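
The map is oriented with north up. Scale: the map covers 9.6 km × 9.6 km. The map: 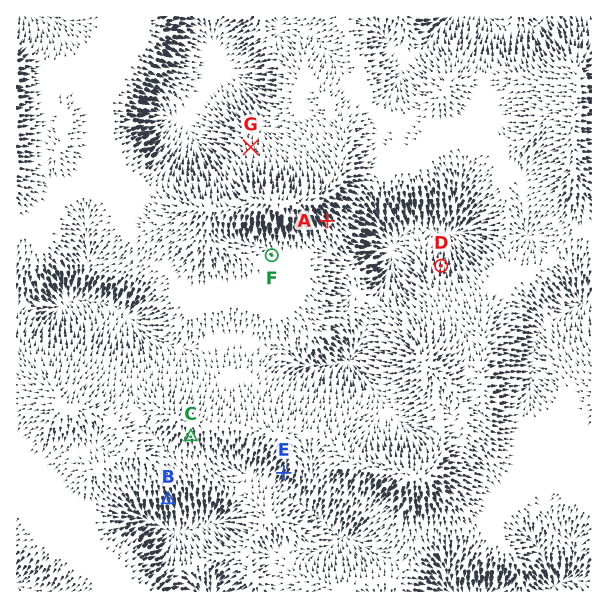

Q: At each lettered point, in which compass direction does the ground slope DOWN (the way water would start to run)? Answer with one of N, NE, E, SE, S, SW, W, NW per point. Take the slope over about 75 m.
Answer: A SE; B S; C S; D N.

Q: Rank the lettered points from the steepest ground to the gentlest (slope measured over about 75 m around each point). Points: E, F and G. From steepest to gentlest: E G F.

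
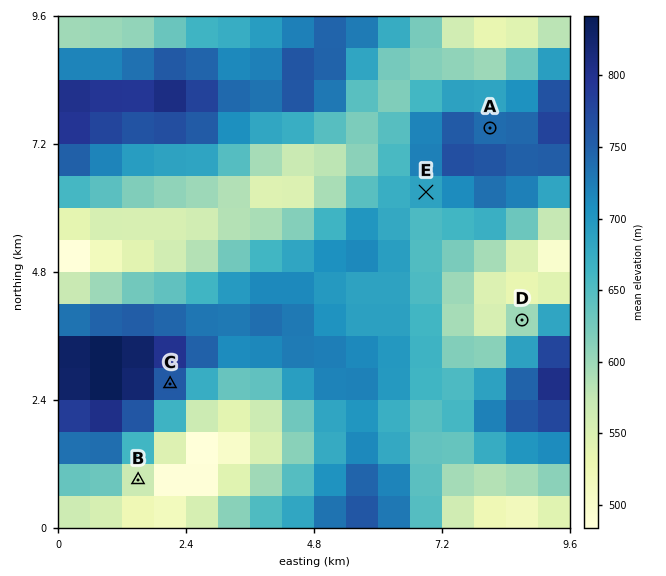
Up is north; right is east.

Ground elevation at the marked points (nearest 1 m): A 739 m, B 569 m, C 758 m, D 597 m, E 685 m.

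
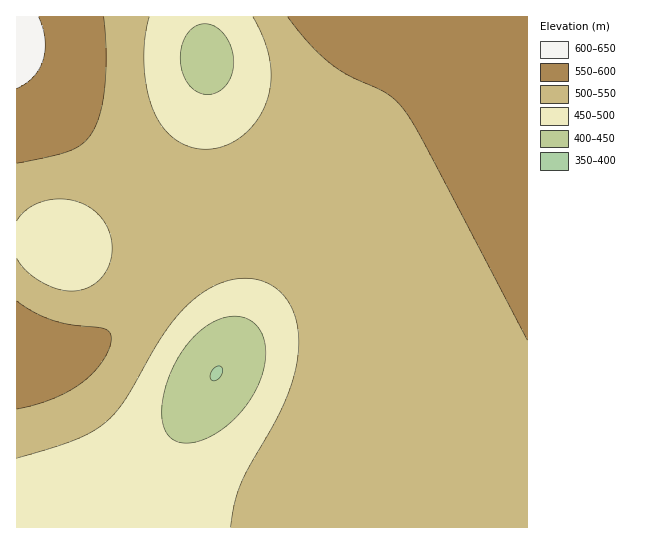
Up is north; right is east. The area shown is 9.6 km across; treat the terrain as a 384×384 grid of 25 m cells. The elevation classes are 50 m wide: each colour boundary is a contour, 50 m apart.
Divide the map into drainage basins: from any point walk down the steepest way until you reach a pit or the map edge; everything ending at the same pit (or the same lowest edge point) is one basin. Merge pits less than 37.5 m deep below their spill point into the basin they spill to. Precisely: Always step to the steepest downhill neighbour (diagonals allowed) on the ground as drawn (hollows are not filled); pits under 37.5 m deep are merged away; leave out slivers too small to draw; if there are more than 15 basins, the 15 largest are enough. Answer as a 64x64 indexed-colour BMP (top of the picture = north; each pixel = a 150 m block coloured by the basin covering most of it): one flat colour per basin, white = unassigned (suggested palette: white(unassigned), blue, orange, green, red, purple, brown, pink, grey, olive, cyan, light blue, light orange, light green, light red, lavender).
<image width="64" height="64" href="data:image/bmp;base64,Qk12CAAAAAAAAHYAAAAoAAAAQAAAAEAAAAABAAQAAAAAAAAIAAATCwAAEwsAABAAAAAAAAAA////ALR3HwAOf/8ALKAsACgn1gC9Z5QAS1aMAMJ34wB/f38AIr28AM++FwDox64AeLv/AIrfmACWmP8A1bDFABERERERERERERERERERERERERERERERERERERERERERERERERERERERERERERERERERERERERERERERERERERERERERERERERERERERERERERERERERERERERERERERERERERERERERERERERERERERERERERERERERERERERERERERERERERERERERERERERERERERERERERERERERERERERERERERERERERERERERERERERERERERERERERERERERERERERERERERERERERERERERERERERERERERERERERERERERERERERERERERERERERERERERERERERERERERERERERERERERERERERERERERERERERERERERERERERERERERERERERERERERERERERERERERERERERERERERERERERERERERERERERERERERERERERERERERERERERERERERERERERERERERERERERERERERERERERERERERERERERERERERERERERERERERERERERERERERERERERERERERERERERERERERERERERERERERERERERERERERERERERERERERERERERERERERERERERERERERERERERERERERERERERERERERERERERERERERERERERERERERERERERERERERERERERERERERERERERERERERERERERERERERERERERERERERERERERERERERERERERERERERERERERERERERERERERERERERERERERERERERERERERERERERERERERERERERERERERERERERERERERERERERERERERERERERERERERERERERERERERERERERERERERERERERERERERERERERERERERERERERERERERERERERERERERERMzMzMxEREREREREREREREREREREREREREREREREREREzMzMzMxERERERERERERERERERERERERERERERERERETMzMzMzMxERERERERERERERERERERERERERERERERERMzMzMzMzMREREREREREREREREREREREREREREREREREzMzMzMzMzERERERERERERERERERERERERERERERERETMzMzMzMzMxERERERERERERERERERERERERERERERERMzMzMzMzMzEREREREREREREREREREREREREREREREREzMzMzMzMzMxERERERERERERERERERERERERERERERETMzMzMzMzMzERERERERERERERERERERERERERERERERMzMzMzMzMzMxEREREREREREREREREREREREREREREREzMzMzMzMzMzERERERERERERERERERERERERERERERETMzMzMzMzMzMxERERERERERERERERERERERERERERERMzMzMzMzMzMzEREREREREREREREREREREREREREREREzMzMzMzMzMzMxERERERERERERERERERERERERERERETMzMzMzMzMzMyIRERERERERERERERERERERERERERERMzMzMzMzMzMzIiIREREREREREREREREREREREREREREzMzMzMzMzMzMiIiIiERERERERERERERERERERERERETMzMzMzMzMzMiIiIiIiIhERERERERERERERERERERERMzMzMzMzMzMiIiIiIiIiIiIREREREREREREREREREREzMzMzMzMzMyIiIiIiIiIiIiIiERERERERERERERERETMzMzMzMzMyIiIiIiIiIiIiIiIiIRERERERERERERERMzMzMzMzMyIiIiIiIiIiIiIiIiIiIREREREREREREREzMzMzMzMyIiIiIiIiIiIiIiIiIiIiIhERERERERERETMzMzMzMyIiIiIiIiIiIiIiIiIiIiIiIhERERERERERMzMzMzMyIiIiIiIiIiIiIiIiIiIiIiIiIhEREREREREzMzMzMyIiIiIiIiIiIiIiIiIiIiIiIiIiIRERERERETMzMzMyIiIiIiIiIiIiIiIiIiIiIiIiIiIiIRERERERMzMzMyIiIiIiIiIiIiIiIiIiIiIiIiIiIiIiIREREREzMzMyIiIiIiIiIiIiIiIiIiIiIiIiIiIiIiIiIRERETMzMyIiIiIiIiIiIiIiIiIiIiIiIiIiIiIiIiIiIRERMzMyIiIiIiIiIiIiIiIiIiIiIiIiIiIiIiIiIiIiIREzMyIiIiIiIiIiIiIiIiIiIiIiIiIiIiIiIiIiIiIiITMyIiIiIiIiIiIiIiIiIiIiIiIiIiIiIiIiIiIiIiIiMyIiIiIiIiIiIiIiIiIiIiIiIiIiIiIiIiIiIiIiIiIyIiIiIiIiIiIiIiIiIiIiIiIiIiIiIiIiIiIiIiIiIiIiIiIiIiIiIiIiIiIiIiIiIiIiIiIiIiIiIiIiIiIiIiIiIiIiIiIiIiIiIiIiIiIiIiIiIiIiIiIiIiIiIiIiIiIiIiIiIiIiIiIiIiIiIiIiIiIiIiIiIiIiIiIiIiIiIiIiIiIiIiIiIiIiIiIiIiIiIiIiIiIiIiIiIiIiIiIiIiIiIiIiIiIiIiIiIiIiIiIiIiIiIiIiIiIiIiIiIiIiIiIiIiIiIiIiIiIiIiIiIiIiIiIiIiIiIiIiIiIiIiIiIiIiIiIiIiIiIiIiIiIiIiIiIiIiIiIiIiIi"/>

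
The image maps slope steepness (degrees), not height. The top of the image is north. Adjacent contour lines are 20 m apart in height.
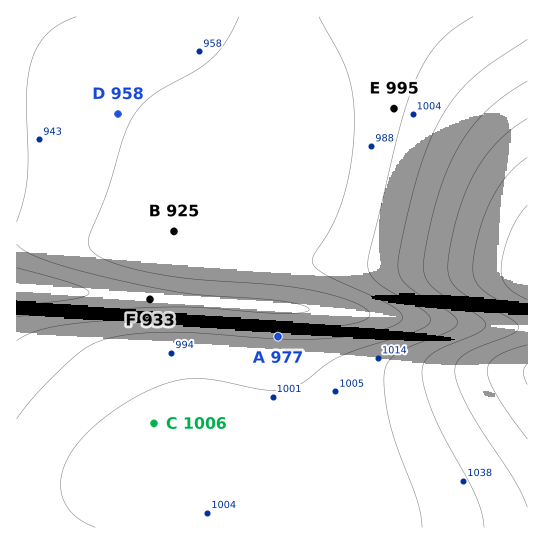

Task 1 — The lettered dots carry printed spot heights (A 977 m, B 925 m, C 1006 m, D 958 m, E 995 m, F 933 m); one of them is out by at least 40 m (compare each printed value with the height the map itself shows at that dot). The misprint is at B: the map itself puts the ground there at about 975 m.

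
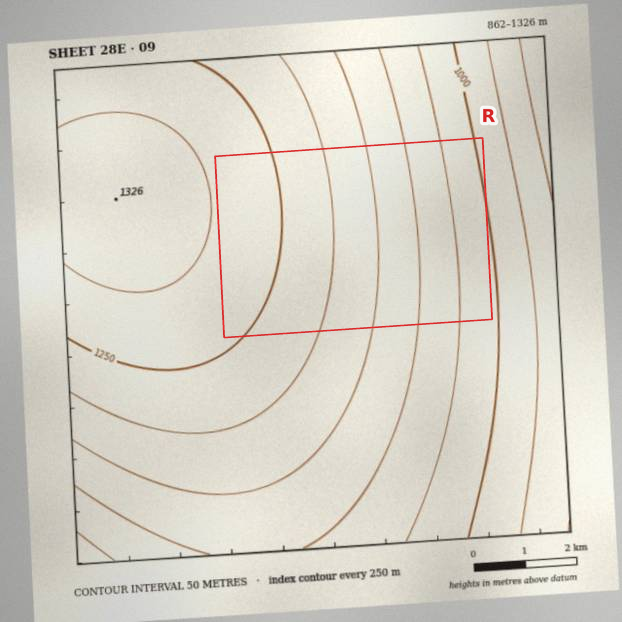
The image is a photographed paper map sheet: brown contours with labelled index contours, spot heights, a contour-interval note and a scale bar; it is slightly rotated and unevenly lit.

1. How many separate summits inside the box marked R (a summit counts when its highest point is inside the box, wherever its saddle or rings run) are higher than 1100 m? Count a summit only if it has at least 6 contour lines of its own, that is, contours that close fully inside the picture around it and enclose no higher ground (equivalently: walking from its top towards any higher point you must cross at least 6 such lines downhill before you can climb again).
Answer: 0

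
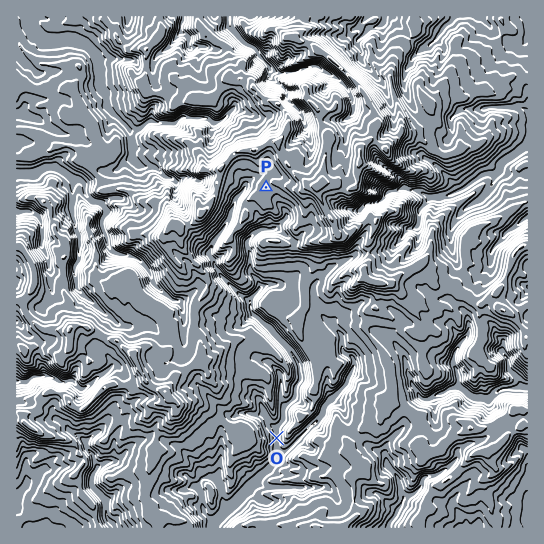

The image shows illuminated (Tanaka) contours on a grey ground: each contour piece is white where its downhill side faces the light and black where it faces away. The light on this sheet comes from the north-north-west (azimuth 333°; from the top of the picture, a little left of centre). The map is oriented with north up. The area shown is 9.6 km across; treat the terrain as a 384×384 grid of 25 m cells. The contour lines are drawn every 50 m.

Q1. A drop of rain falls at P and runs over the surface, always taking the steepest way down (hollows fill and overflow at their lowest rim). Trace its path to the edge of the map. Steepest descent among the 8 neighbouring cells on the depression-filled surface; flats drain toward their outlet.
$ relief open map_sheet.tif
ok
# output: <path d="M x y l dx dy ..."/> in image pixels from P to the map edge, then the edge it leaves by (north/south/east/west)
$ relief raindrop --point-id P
<path d="M266 187l-3 3-5 0-5-3-7 0-4 4 0 2-7 6-1 7-4 8 0 4-5 8-2 4-10 13-4 11 4 5 1 6 7 10 21 22 8 4 0 8 3 5 13 12 1 0 24 25 8 15 0 8 2 1 0 4-6 8 0 7-1 1 0 3-11 11 0 10-6 8 0 34-22 21 0 1-1 0-25 26-3 1 0 1-12 12-1 4"/>
exit: south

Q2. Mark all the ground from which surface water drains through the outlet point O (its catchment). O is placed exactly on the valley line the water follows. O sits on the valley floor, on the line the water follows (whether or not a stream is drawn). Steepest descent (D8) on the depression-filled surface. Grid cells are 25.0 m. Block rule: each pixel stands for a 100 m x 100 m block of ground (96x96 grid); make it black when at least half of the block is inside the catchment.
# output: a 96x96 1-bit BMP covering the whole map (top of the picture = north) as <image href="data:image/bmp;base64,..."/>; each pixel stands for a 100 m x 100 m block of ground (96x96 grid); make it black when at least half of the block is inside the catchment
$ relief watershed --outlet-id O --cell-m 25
<image width="96" height="96" href="data:image/bmp;base64,Qk2+BAAAAAAAAD4AAAAoAAAAYAAAAGAAAAABAAEAAAAAAIAEAAATCwAAEwsAAAIAAAAAAAAA////AAAAAAAAAAAAAAAAAAAAAAAAAAAAAAAAAAAAAAAAAAAAAAAAAAAAAAAAAAAAAAAAAAAAAAAAAAAAAAAAAAAAAAAAAAAAAAAAAAAAAAAAAAAAAAAAAAAAAAAAAAAAAAAAAAAAAAAAAAAAAAAAAAAAAAAAAAAAAAAAAAAAAAAAAAAAAAAAAAAAAAAAAAAAAAAAAAAAAAAAAAAAAAAAAAAAAAAAAAAAAAAAAAAAAAAAAAAAAAAAAAAAAAAAAAAAAAAAAAAAAAAAAAAAAAwAAAAAAAAAAAAAAB/gAAAAAAAAAAAAAH/wAAAAAAAAAAAAAP/4AAAAAAAAAAAAA//4AAAAAAAAAAAAB//+AAAAAAAAAAAAD///AAAAAAAAAAADP///AAAAAAAAAAAH////AAAAAAAAAAAP////AAAAAAAAAAAH////AAAAAAAAAAAH////AAAAAAAAAAAD////AAAAAAAAAAAA////AAAAAAAAAAAAP///AAAAAAAAAAAAH///AAAAAAAAAAAAH///AAAAAAAAAAAAH//+AAAAAAAAAAAAP//8AAAAAAAAAAAAP//8AAAAAAAAAAAAP//4AAAAAAAAAAAAf//4AAAAAAAAAAAAf//4AAAAAAAAAAAAf//4AAAAAAAAAAAAf//8AAAAAAAAAAAAP//8AAAAAAAAAAAAP//8AAAAAAAAAAAAH//8AAAAAAAAAAAAD//8AAAAAAAAAAAAD//8AAAAAAAAAAAAD//+AAAAAAAAAAAAH//+AAAAAAAAAAAAP///AAAAAAAAAAAAP///AAAAAAAAAAAAf///AAAAAAAAAAAA////AAAAAAAAAAAB////AAAAAAAAAAAB////gAAAAAAAAAAB////8AAAAAAAAAAB////8AAAAAAAAAAB////8AAAAAAAAAAAP///4AAAAAAAAAAAP///4AAAAAAAAAAAH///wAAAAAAAAAAAD///wAAAAAAAAAAAB///gAAAAAAAAAAAB///gAAAAAAAAAAAB///gAAAAAAAAAAAA//+AAAAAAAAAAAAA//8AAAAAAAAAAAAA//wAAAAAAAAAAAAA//wAAAAAAAAAAAAAf/gAAAAAAAAAAAAAP/AAAAAAAAAAAAAAD/AAAAAAAAAAAAAAAOAAAAAAAAAAAAAAACAAAAAAAAAAAAAAAAAAAAAAAAAAAAAAAAAAAAAAAAAAAAAAAAAAAAAAAAAAAAAAAAAAAAAAAAAAAAAAAAAAAAAAAAAAAAAAAAAAAAAAAAAAAAAAAAAAAAAAAAAAAAAAAAAAAAAAAAAAAAAAAAAAAAAAAAAAAAAAAAAAAAAAAAAAAAAAAAAAAAAAAAAAAAAAAAAAAAAAAAAAAAAAAAAAAAAAAAAAAAAAAAAAAAAAAAAAAAAAAAAAAAAAAAAAAAAAAAAAAAAAAAAAAAAAAAAAAAAAAAAAAAAAAAAAAAAAAAAAAAAAAAAAAAAAAAAAAAAAAAAAAAAAAAAAAAAAAAAAAAAAAAAAAAAAAAAAAAAAAAAAAAAAAAAAAAAAAA="/>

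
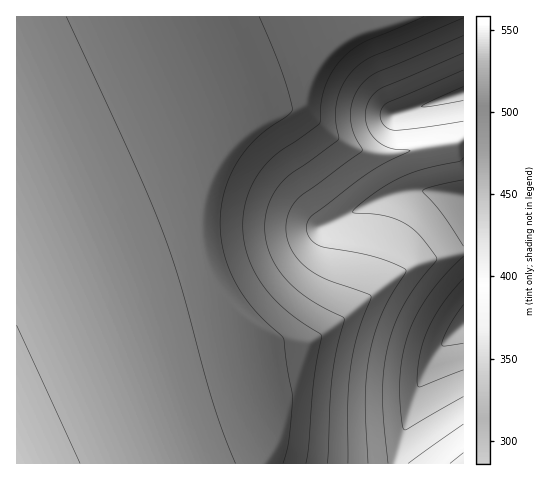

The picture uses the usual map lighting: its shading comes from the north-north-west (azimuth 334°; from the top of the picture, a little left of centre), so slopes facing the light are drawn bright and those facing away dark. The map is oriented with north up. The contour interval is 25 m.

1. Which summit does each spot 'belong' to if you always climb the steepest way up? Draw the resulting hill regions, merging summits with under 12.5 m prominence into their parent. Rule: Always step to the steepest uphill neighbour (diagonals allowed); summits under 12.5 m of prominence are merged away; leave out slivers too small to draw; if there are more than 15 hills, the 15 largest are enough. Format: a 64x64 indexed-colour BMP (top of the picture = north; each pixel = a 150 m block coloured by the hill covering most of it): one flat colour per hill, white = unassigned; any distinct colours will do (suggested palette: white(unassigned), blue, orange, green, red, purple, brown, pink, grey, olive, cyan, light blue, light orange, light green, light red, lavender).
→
<image width="64" height="64" href="data:image/bmp;base64,Qk12CAAAAAAAAHYAAAAoAAAAQAAAAEAAAAABAAQAAAAAAAAIAAATCwAAEwsAABAAAAAAAAAA////ALR3HwAOf/8ALKAsACgn1gC9Z5QAS1aMAMJ34wB/f38AIr28AM++FwDox64AeLv/AIrfmACWmP8A1bDFABERERERERERERERERERERERERERERERERERESIiIiIiEREREREREREREREREREREREREREREREREREREiIiIiIRERERERERERERERERERERERERERERERERERESIiIiIhERERERERERERERERERERERERERERERERERERIiIiIiEREREREREREREREREREREREREREREREREREREiIiIiIRERERERERERERERERERERERERERERERERERERIiIiIhEREREREREREREREREREREREREREREREREREREiIiIiERERERERERERERERERERERERERERERERERERESIiIiIREREREREREREREREREREREREREREREREREREREiIiIhERERERERERERERERERERERERERERERERERERESIiIiERERERERERERERERERERERERERERERERERERERIiIiIRERERERERERERERERERERERERERERERERERERESIiIhERERERERERERERERERERERERERERERERERERERIiIiERERERERERERERERERERERERERERERERERERERESIiIRERERERERERERERERERERERERERERERERERERERIiIhERERERERERERERERERERERERERERERERERERERESIiEREREREREREREREREREREREREREREREREREREREREiIRERERERERERERERERERERERERERERERERERERERESIhEREREREREREREREREREREREREREREREREREREREREiERERERERERERERERERERERERERERERERERERERERERERERERERERERERERERERERERERERERERERERERERERERERERERERERERERERERERERERERERERERERERERERERERERERERERERERERERERERERERERERERERERERERERERERERERERERERERERERERERERERERERERERERERERERERERERERERERERERERERERERERERERERERERERERERERERERERERERERERERERERERERERERERERERERERERERERERERERERERERERERERERERERERERERERERERERERERERERERERERERERERERERERERERERERERERERERERERERERERERERERERERERERERERERERERERERERERERERERERERERERERERERERERERERERERERERERERERERERERERERERERERERERERERERERERERERERERERERERERERERERERERERERERERERERERERERERERERERERERERERERERERERERERERERERERERERERERERERERERERERERERERERERERERERERERERERERERERERERERERERERERERERERERERERERERERERERERERERERERERERERERERERERERERERERERERERERERERERERERERERERERERERERERERERERERERERERERERERERERERERERERERERERERERERERERERERERERERERERERERERERERERERERERERERERERERERERERERERERERERERERERERERERERERERERERERERERERERERERERERERERERERERERERERERERERERERERERERERERERERERERERERERERERERERERERERERERERERERERERERERERERERERERERERERERERERERERERERERERERERERERERERERERERERERERERERERERERERERERERERERERERERERERERERERERERERERERERERERERERERERERERERERERERERERERERERERERERERERERERERERERERERERERERERERERERERERERERERERERERERERERERERERERERERERERERERERERERERERERERERERERERERERERERERERERERERERERERERERERERERERERERERERERERERERERERERERERERERERERERERERERERERERERERERERERERERERERERERERERERERERERERERERERERERERERERERERERERERERERERERERERERERERERERERERERERERERERERERERERERERERERERERERERERERERERERERERERERERERERERERERERERERERERERERERERERERERERERERERERERERERERERERERERERERERERERERERERERERERERERERERERERERERERERERERERERERERERERERERERERERERERERERERERERERERERERERERERERERERERERERERERERERERERERERERERERERERERERERERERERERERERERERERERERERERERERERERERERERERERERERERERERERERERERERERERERERERERERERERERERERERERERERERERERERERERERERERERERERERERERERERERERERERERERERERERERERERERERERERERERERERERERERERERERERERERERERERERERERERERERERERERERERERERERERERERERERERERERERERERERERERERERERERERERERERERERERERERERERERERERERERERER"/>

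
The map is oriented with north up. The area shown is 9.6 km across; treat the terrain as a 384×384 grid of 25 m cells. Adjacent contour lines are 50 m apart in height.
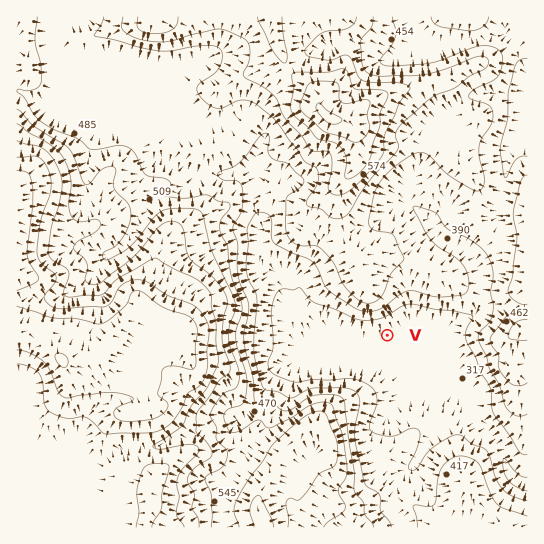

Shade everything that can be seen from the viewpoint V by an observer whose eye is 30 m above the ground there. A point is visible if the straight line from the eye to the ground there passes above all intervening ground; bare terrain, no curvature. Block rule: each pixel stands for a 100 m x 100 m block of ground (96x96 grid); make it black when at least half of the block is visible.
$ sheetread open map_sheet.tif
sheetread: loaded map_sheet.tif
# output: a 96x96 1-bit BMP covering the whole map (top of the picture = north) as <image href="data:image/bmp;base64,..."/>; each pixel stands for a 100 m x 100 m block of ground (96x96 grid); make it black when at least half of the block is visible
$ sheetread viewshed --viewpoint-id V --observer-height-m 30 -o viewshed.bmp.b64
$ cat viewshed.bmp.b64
<image width="96" height="96" href="data:image/bmp;base64,Qk2+BAAAAAAAAD4AAAAoAAAAYAAAAGAAAAABAAEAAAAAAIAEAAATCwAAEwsAAAIAAAAAAAAA////AAAAAAAAAAAAAAAAAP4OAAAAAAAAAAAAAP4PAAEAAAAIAAAAAHwPAAEAAAAcAAAAAAAPAAEAAAA+AAAAB+H/AAAAAAA/AAAAA///AAAAAAA/gAAAAf//AAAAAAAfAAAAAf//gAAAAAAeAAAAAfx/wAAAAAAcAAAAAfAf8AAAAAAMAAAAA+AP+AAAAAAAAAAAB+AP/AAAAAAAAAAAB+AP/gYAAADAHgAAD+QH/wYAAAAB/gAAD/8H/w4AAAAD/gAAD/+D/44AAAAB/gAAHz/B/x4AAAAA/gQAHz/g+DwAAAAB/w4APx/4+DwAAAAP/wcAfw//+HgAAAAP/gfB/wf//PgAAAAP+AfD/wf//fgAAAAH8B/j/4f///gAAAAH+D/h//////gAAAAH+D/z//////gAAAAAOH/7//////gAAAAAPH////////gAAAAAPP////////gAAAAAPP////////gAAAAAP/////////AAAAAAP/////////AAAAAAf/////////AAAAAAf/////////AAAAAAf/////////AAAAAAf/////////AAAAAAf/////////AAAAAAP/////////wAAAAAP/////////4AAAAAf/////////4AAAAAf//f//////wAAAAAf/+P+f////wAAAAAf/+P8P//+/4AAAAAP/+OYH//+f8AAAAAB/+IAB//8P8AAAAAD//AAAP/wH4AAAAAD//AAAD+AH4AAAAAH/+AAAB8AD4AAAAAH/4AAABwAB4AAAAAD/wAAAAAAA8AAAAAD/gAAAAAAAcAAAAAP/AAAAAAAAcAAAAH//AAAAAAAAMAAAAP/+AAAAAAAAAAAAAP/8AAAAAAAAAAAAAH/8AAAAAAAAAAAAAD/4AAAAAAAAAAAAAB/wAAAAAAAAAAAAAA/gAAAAAAAAAAAAAAPgAAAAAAAAAAAAAAHAAAAAAAAAAAAAAAAAAAAAAAAAAAAAAAAAAAAAAAAAAAAAAAAAAAAAAAAAAAAAAAAAAAAAAAAAAAAAAAAAAAAAAAAAAAAAAAAAAAAAAAAAAAAAAAAAAAAAAAAAAAAAAAAAAAAAAAAAAAAAAAAAAAAAAAAAAAAAAAAAAAAAAAAAAAAAAAAAAAAAAAAAAAAAAAAAAAAAAAAAAAAAAAAAAAAAAAAAAAAAAAAAAAAAAAAAAAAAAAAAAAAAAAAAAAAAAAAAAAAAAAAAAAAAAAAAAAAAAAAAAAAAAAAAAAAAAAAAAAAAAAAAAAAAAAAAAAAAAAAAAAAAAAAAAAAAAAAAAAAAAAAAAAAAAAAAAAAAAAAAAAAAAAAAAAAAAAAAAAAAAAAAAAAAAAAAAAAAAAAAAAAAAAAAAAAAAAAAAAAAAAAAAAAAAAAAAAAAAAAAAAAAAAAAAAAAAAAAAAAAAAAAAAAAAAAAAAAAAAAAAAAAAAAAAAAAAAAAAAAAAAAAAAAAAAAAAAAAAAAAAAAAAAAAAAAAAAAAAAAAAAAAAAAAAAAAAAAAAAAAAAAAAAAAAAAAAAAAAAAAAAAAA="/>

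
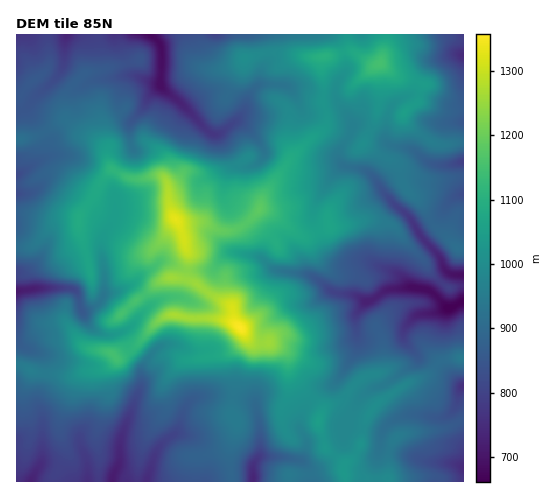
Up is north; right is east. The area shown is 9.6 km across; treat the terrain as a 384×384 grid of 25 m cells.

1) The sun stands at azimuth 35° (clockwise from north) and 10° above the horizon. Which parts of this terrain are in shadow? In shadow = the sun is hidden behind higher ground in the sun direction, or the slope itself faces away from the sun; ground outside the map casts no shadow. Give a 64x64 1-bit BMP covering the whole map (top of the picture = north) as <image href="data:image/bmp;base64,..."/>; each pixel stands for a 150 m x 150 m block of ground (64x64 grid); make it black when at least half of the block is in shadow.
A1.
<image width="64" height="64" href="data:image/bmp;base64,Qk0+AgAAAAAAAD4AAAAoAAAAQAAAAEAAAAABAAEAAAAAAAACAAATCwAAEwsAAAIAAAAAAAAA////AAAAAAAAAAAAcAwAAAAAAABwPAAAAAAAAHh4AAAAAQAAf/gAAAABGAA/8AAAAAAOAD5gAAAAAA/APGAAAACAD+A8YAAAAcGP8DgAAAAB+c/8OAAAAAj5///4AAAADPH///AAAAAH+f//+AAAABv9///8AAAAwP////4AAAPAP////gAAAwP+///+AAADA/x///4AAAAD8H//+AAAAAOAP/+AAAAAAwg//4AAAAACHh//AAAAAAAfD/4AAAAAAAAHAAAAAAAA4CAIAAAAYADoOPgAAAAM/+w/8AAA4B7/7x/AAA/n/P/vjwAAHAf4v87AAAD4A+7fjGMAH/AH7+4Mb4Af4A/P5AwPAPzAP58AAA8D+IP7PAAAHwcAA/B4AAA+AAAAIHAAAD4AAAAA4AAAfAAAAAHgAAB8AAAAA8AAAHgAAAAHgAAD+AAAAA8AAAf4AAAADgAAB/gAAAAcAAAGGAAAABgAAAAAAAAAeAAAMAAAAAHwHgBwAAAYAYB/gOBgABgAAP8AgEAAGAAH4AAAAAAQAAYAAAAAOAAABgAAAAB4AAAGAAAAAPBwAABgAAAB4HgAAAAAAAPAMAIAAAAAB8AAAOAAAAAPg4PgYAAAAA8DP/B4AAAATgEB4BgAAAAOAAHhwAAAAA4AAIGAAAAADgAAAAAAAAAOAAAAAAAAAA4AAAAAAA=="/>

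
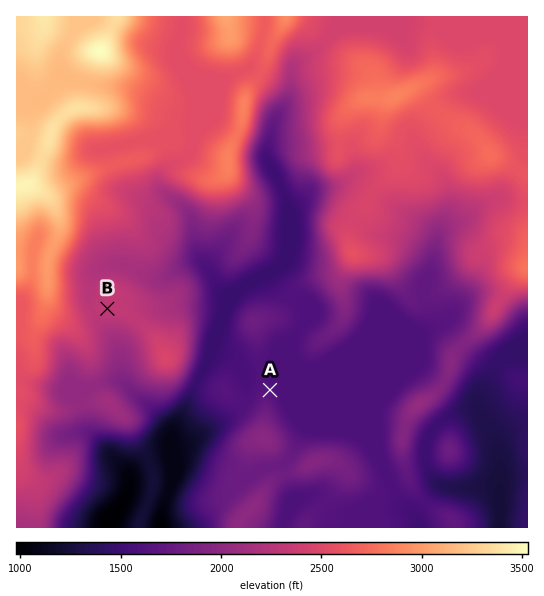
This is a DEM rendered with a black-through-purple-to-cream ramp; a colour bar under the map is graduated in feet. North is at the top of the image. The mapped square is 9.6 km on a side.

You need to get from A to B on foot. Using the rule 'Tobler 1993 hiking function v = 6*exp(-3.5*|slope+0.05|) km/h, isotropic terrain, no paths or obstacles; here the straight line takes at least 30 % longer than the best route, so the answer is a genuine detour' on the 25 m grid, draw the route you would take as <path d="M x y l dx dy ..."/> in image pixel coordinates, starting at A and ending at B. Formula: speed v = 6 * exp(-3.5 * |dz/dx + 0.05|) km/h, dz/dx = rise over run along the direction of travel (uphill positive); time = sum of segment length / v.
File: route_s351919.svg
<path d="M270 390l-25-25-11-6-15-14-2-2-4-4-6-2-9-19-7-7-5-2-79 0"/>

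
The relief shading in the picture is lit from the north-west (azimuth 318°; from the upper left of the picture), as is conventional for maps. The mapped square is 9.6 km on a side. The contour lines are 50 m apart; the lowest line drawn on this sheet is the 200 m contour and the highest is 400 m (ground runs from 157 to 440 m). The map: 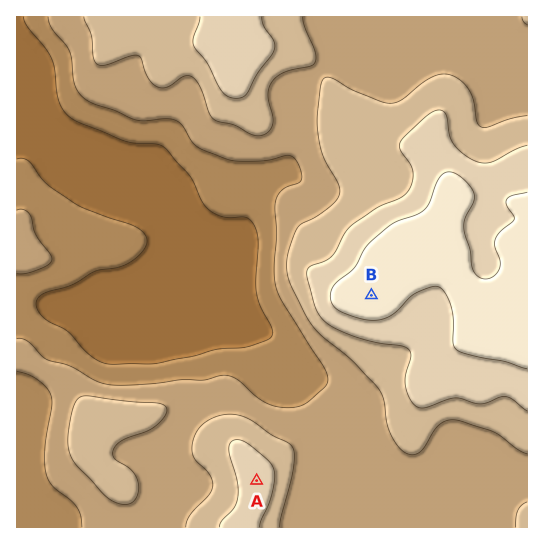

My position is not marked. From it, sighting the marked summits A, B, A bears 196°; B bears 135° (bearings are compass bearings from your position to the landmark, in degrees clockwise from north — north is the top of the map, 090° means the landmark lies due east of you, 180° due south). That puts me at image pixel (324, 248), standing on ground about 330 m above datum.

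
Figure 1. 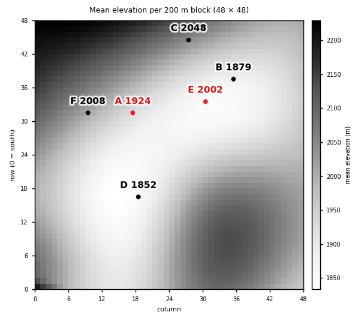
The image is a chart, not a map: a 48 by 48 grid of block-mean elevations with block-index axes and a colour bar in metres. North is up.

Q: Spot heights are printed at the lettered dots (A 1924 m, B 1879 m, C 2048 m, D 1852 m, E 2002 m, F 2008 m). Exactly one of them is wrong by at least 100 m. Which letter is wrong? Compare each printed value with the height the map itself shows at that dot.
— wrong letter E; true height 1852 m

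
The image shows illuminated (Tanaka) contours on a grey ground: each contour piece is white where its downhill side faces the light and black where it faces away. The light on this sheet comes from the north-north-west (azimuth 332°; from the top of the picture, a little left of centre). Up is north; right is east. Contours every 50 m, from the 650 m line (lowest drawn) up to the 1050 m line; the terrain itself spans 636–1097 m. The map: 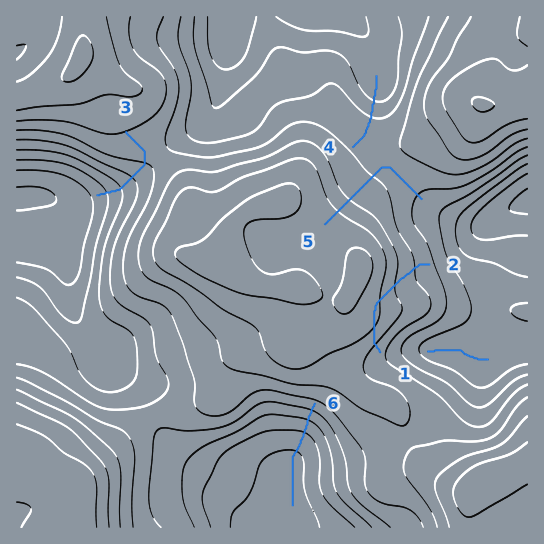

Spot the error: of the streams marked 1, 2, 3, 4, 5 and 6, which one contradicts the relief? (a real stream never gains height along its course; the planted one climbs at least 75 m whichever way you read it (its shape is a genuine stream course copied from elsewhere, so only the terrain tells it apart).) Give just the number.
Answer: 2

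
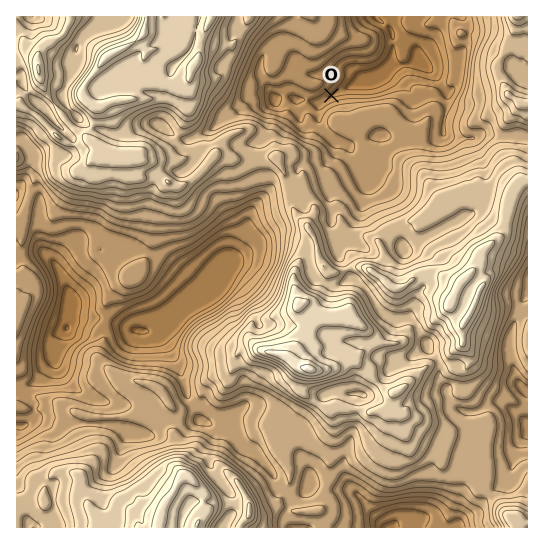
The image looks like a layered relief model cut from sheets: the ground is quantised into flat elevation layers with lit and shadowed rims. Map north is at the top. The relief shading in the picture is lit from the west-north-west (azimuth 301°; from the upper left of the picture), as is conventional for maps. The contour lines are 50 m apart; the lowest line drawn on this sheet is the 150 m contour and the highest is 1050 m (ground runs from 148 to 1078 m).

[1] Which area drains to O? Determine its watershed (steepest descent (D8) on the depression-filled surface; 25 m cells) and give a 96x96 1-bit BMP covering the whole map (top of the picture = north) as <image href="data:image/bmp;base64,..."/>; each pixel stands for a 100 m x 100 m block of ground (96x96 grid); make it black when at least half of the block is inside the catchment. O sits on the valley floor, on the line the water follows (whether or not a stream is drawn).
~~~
<image width="96" height="96" href="data:image/bmp;base64,Qk2+BAAAAAAAAD4AAAAoAAAAYAAAAGAAAAABAAEAAAAAAIAEAAATCwAAEwsAAAIAAAAAAAAA////AAAAAAAAAAAAAAAAAAAAAAAAAAAAAAAAAAAAAAAAAAAAAAAAAAAAAAAAAAAAAAAAAAAAAAAAAAAAAAAAAAAAAAAAAAAAAAAAAAAAAAAAAAAAAAAAAAAAAAAAAAAAAAAAAAAAAAAAAAAAAAAAAAAAAAAAAAAAAAAAAAAAAAAAAAAAAAAAAAAAAAAAAAAAAAAAAAAAAAAAAAAAAAAAAAAAAAAAAAAAAAAAAAAAAAAAAAAAAAAAAAAAAAAAAAAAAAAAAAAAAAAAAAAAAAAAAAAAAAAAAAAAAAAAAAAAAAAAAAAAAAAAAAAAAAAAAAAAAAAAAAAAAAAAAAAAAAAAAAAAAAAAAAAAAAAAAAAAAAAAAAAAAAAAAAAAAAAAAAAAAAAAAAAAAAAAAAAAAAAAAAAAAAAAAAAAAAAAAAAAAAAAAAAAAAAAAAAAAAAAAAAAAAAAAAAAAAAAAAAAAAAAAAAAAAAAAAAAAAAAAAAAAAAAAAAAAAAAAAAAAAAAAAAAAAAAAAAAAAAAAAAAAAAAAAAAAAAAAAAAAAAAAAAAAAAAAAAAAAAAAAAAAAAAAAAAAAAAAAAAAAAAAAAAAAAAAAAAAAAAAAAAAAAAAAAAAAAAAAAAAAAAAAAAAAAAAAAAAAAAAAAAAAAAAAAAAAAAAAAAAAAAAAAAAAAAAAAAAAAAAAAAAAAAAAAAAAAAAAAAAAAAAAAAAAAAAAAAAAAAAAAAAAAAAAAAAAAAAAOAAAAAAAAAAAAAAAfAcAAAAAAAAAAAAA/w+AAAAAAAAAAAPD///AAAAAAAAAAAf////AAAAAAAAAAAf////gAAAAAAAAAAf////gAAAAAAAAAA/////wAAAAAAAAAA/////4AAAAAAAAAA/////+AAAAAAAAAB//////AAAAAAAAAB//////AAAAAAAAAD//////AAAAAAAAAH//////AAAAAAAAAP//////AAAAAAAAAP/////4AAAAAAAAAf/////wAAAAAAAAAf///+HAAAAAAAAAAf///8AAAAAAAHAAAf///8AAAAAAMPgAAf///4AAAAAAP/wAA////wAAAAAAP/4AA////wAAAAAAP/8AB////gAAAAAAH/+f/////AAAAAAB/////////AAAAAAP/////////AAAAAA//////////AAAAAA//////////AAAAAA/////////+AAAAAA///////+f8AAAAAA///////8H4AAAAAAf//////8DwAAAAAAf//////8AAAAAAAA///////4AAAAAAAB///////4AAAAAAAD///////4AAAAAAAB//4////wAAAAAAAB//g///8AAAAAAAAA/8Af//4AAAAAAAAAf8Af//gAAAAAAAAAf8Af//AAAAAAAAAAP8AP/+AAAAAAAAAAH8AP/+AAAAAAAAAAB8AP/+AAAAAAAAAAAcAH//AAAAAAAAAAAAAAH/AAAAAAAAAAAAAAD/AAAAAAAAAAAAAAD/AAAAAAAAAAAAAAB/AAAAAAAAAAAAAAA/AAAAAAAA="/>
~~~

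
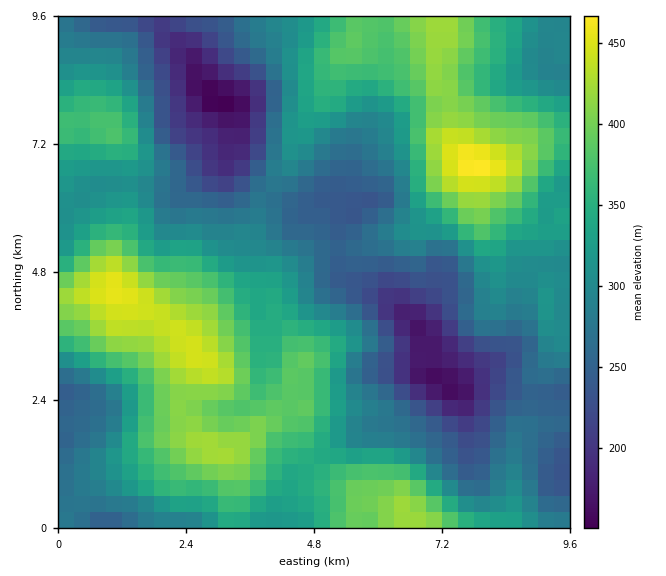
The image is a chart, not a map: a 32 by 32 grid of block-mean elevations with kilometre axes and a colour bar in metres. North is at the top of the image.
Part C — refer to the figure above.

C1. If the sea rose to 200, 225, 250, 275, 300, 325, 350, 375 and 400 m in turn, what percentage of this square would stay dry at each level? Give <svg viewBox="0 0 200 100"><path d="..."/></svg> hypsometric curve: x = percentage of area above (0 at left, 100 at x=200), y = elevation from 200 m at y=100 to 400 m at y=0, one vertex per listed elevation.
<svg viewBox="0 0 200 100"><path d="M188 100l-8-12-18-13-24-13-24-12-24-12-22-13-21-13-20-12"/></svg>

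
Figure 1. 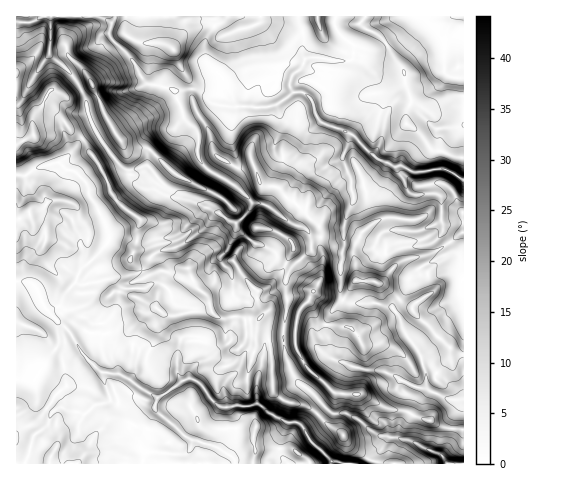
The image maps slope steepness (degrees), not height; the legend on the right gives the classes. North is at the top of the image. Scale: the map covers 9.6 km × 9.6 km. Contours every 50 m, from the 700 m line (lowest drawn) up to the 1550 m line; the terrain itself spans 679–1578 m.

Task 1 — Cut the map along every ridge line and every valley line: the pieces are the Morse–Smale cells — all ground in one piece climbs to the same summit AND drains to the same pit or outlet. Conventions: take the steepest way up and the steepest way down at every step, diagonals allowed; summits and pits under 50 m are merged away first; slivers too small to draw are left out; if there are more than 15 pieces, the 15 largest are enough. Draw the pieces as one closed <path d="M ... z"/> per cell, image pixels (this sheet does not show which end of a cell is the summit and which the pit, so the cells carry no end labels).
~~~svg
<path d="M298 16l-71 0-5 6-7 3-10 16 0 16 4 7 15 16 13 26-24-2-7-11-9-3-22 1 8 21 0 7-30 28-5 7-1 11 28 32 35 11 26 16 10-9 6-12 7 0 10 3 21 16 14 5 8 9 27 3 5-3 0-6 19 9 13 2 3-5 7-5 34 0 19-9 2-3 2 13 20 31 1-83-19-11-32 3-13-7-7 1-15-6-27-26-29-11-7-11-3-11-6-7-13-2-3-4 2-13 9-6 4-9-3-8 2-16z"/><path d="M220 213l-5 0-9 14-20 15-12 6-19 5-16 20-26 4-1 2 4 4 4 7-1 12-7 14-10 7 6 12 4 23 6 14 4-21 7-4 8 1 1 7-3 9 0 8-5 7 24 17 5 2 24-18 10-1 7 5 11 15 10 8 24 0 12-4 5 3 11-14-3-45 14-4-1-14 4-17-1-32 6-14-11-4-8-12-17-6-8 12-18 12-5-1-5-10 8-8 5-10 4-15z"/><path d="M60 323l-2 0 1 20-13 17-10 19-20 0 1 85 218-1-4-7-13-8-32-11-30-26-1-6 2-7-2-2-35-22-19-2-19-18-10-19z"/><path d="M364 16l-28 0-2 4 2 8 4 7 14 11-1 11-6 5-40-4-6 11-10 8 0 13 10 2 11 9 3 11 7 11 29 11 27 26 15 6 11 0 9 6 32-3 18 10 1-20-2-2-7 0-13-6-10-1-11-16-15-11 1-13 5-9-8-20 0-8-19-32-25-17z"/><path d="M105 16l-53 0-2 39 11 9 17 19 8 16 1 12 5 13 18 30 14 15 10 1 14-4 1-14 28-26 6-7 0-7-7-20-3-2-26-6-5-6-12-21-20-19-1-7 3-7z"/><path d="M96 132l-11 4-13 16-13 10 8 8 9 2 10 10 4 14 6 10 13 29 0 4-8 12-21 19-4 11 4 3 59-11 16-20 19-5 12-6 17-12 9-14 6-3-24-11-19-5-27-31-14 4-10-1-14-15z"/><path d="M60 163l-22 5-13 8-9-1 0 105 17 4 5 7 5 14 4 5 5 0 8-5 4-10 12-12 4-13 21-19 8-12-3-15-16-28-4-14-10-10-9-2z"/><path d="M50 16l-34 1 0 157 5 2 6-1 11-7 23-6 24-26 10-5-8-20-1-12-8-16-12-14-16-14z"/><path d="M453 16l-88 0-5 8 25 17 19 32 0 8 8 20-5 9-1 13 15 11 11 16 10 1 21 7 1-80-15-1-5-6 1-37z"/><path d="M399 300l-7 8-14-4-4 18-16 13 7 19-1 15 18 2 30 15 15 3 1 2-12 11-6 11 35 15 18 2 1-75-10-3-39-38-4-8z"/><path d="M225 16l-109 0-6 10-1 9 21 22 10 18 7 9 11 1 16 6 23-1 9 3 7 11 23 3-12-27-15-16-4-7 0-16 8-14 9-5z"/><path d="M311 235l0 15-20 17-4 9 0 36-4 30 11 1 11 22 29 28 26 1 2-6 2-18-31-11-3-3 0-13-4-9 2-15 14-20-2-34 3-6 1-22-17 2z"/><path d="M441 219l-2 3-19 9-34 0-7 5-3 5-13-2-19-9-1 29-3 6 2 33 7 5 28 1 3-5 0-12-2-3 1-1 6 3 14 12 5-5 5-14 9-10 27-14 9-1 5 2-16-24z"/><path d="M193 379l-10 1-25 18-3 7 1 6 30 26 32 11 13 8 5 8 51-1-8-14-17-1-7 1-2-10 3-14-2-8 7-11-2-2-38 3-10-8-8-12z"/><path d="M111 278l-24 6-7 0-4-2-12 13-4 10-12 6 20 19 14 24 19 18 19 2 10 6 5-8 3-22-9-3-7 4-4 22-6-15-4-23-6-12 10-7 7-14 1-12-4-7z"/>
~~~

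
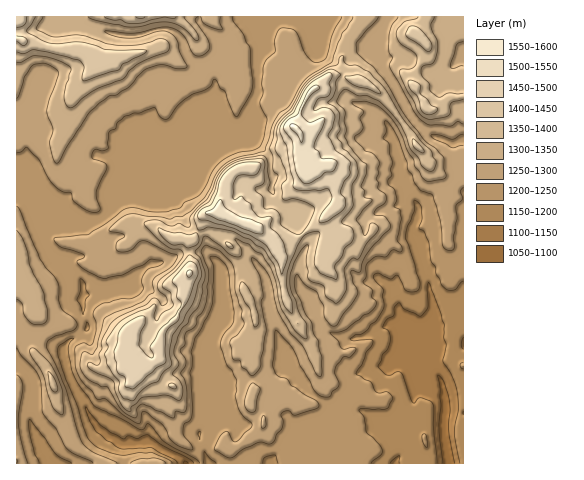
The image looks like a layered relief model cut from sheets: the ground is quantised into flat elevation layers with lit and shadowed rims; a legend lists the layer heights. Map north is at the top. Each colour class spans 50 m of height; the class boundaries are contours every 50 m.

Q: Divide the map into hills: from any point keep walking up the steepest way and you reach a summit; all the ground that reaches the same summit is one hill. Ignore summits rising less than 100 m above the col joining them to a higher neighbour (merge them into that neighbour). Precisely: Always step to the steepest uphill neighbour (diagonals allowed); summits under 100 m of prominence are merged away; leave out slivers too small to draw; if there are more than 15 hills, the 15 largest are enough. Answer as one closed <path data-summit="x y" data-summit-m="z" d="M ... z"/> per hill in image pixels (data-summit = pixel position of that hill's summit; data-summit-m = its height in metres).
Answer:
<path data-summit="295 129" data-summit-m="1558" d="M388 16l-133 1 5 29-4 11 0 37-9 19 5 28 6 3 12 15 0 13 3 4-1 14 3 11 20 14 6 17 8 10-9 21-3 17 5 11 8 9 3 11-6 0-32 18-3-10-3-28-6-18-16-23-18-15-13-1-7 8-3 8 0-9-2-5-18-13-7-16-8-8-1-10 8-20-9-9-18 6-25 16-11 14 0 11-3 7-16 10-21 3-14-1-23-13-1 8 8 22 12 16 24 21 3 15 20-3 25-6 18-20 20-5 19-9 20 0 13 13 4 22 0 26-12 21-5 28 4 26 9 17 0 12-8 10-12 7-14-2-14 3-13 11 2 3 16 7 10 8 278-1 0-323-12 3-24-9-13-12-8-12-13-26-14-18-5-13z"/><path data-summit="19 17" data-summit-m="1474" d="M255 16l-56 1 0 5 10 10 26 20-5 15-15 17-6-11-20-16-8-19-10-8-11-1-23 7-14 0-39-11-28-1-3-3 0-5-36 0-1 170 19 17 3 9 15 10 15 5 19-1 9-2 15-10 4-7-1-7 6-12 6-6 25-16 18-6 23-26 25 1 20 6 14 1 0-16-4-13 9-19 0-37 4-11z"/><path data-summit="189 273" data-summit-m="1505" d="M206 252l-20 0-19 9-15 2-9 6-14 17-25 6-20 3-3 4 3 9-2 6 5 8 0 12 8 31-9 16-10 8 20 37 24 18 32-1 6 3 13-11 14-3 14 2 12-7 8-10 0-12-9-17-4-26 5-28 12-21-2-41-4-10z"/><path data-summit="53 384" data-summit-m="1374" d="M17 186l-1 277 169 1-9-8-24-13-32 1-19-14-10-12-21-40-6-20 1-12 22-18 0-6-5-8 2-6-3-8 3-5 0-9-3-6-17-13-12-14-9-15-6-17 1-8-3-10z"/><path data-summit="223 215" data-summit-m="1541" d="M196 134l-4 0-22 25 8 10-8 20 1 10 8 8 7 16 18 13 3 14 2-8 7-8 8 0 10 4 13 12 19 28 6 24 0 17 5 11 16-12 19-9-2-9-8-9-5-11 3-17 9-21-8-10-6-17-20-14-3-11 1-14-3-4 0-13-12-15-41-9z"/><path data-summit="417 34" data-summit-m="1425" d="M463 16l-74 0-8 16-6 21 5 13 14 18 21 38 13 12 24 9 12-4z"/><path data-summit="141 17" data-summit-m="1456" d="M199 16l-145 0-1 5 8 4 23 0 39 11 14 0 23-7 11 1 10 8 8 19 20 16 6 11 15-17 5-15-26-20-10-10z"/>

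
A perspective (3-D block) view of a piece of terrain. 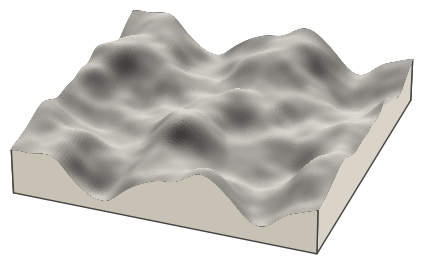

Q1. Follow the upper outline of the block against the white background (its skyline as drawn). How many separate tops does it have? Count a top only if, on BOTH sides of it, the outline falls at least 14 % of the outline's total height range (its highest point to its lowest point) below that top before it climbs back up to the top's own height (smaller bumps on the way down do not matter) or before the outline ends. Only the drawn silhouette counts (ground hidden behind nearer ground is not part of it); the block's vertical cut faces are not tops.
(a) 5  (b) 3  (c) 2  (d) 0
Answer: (c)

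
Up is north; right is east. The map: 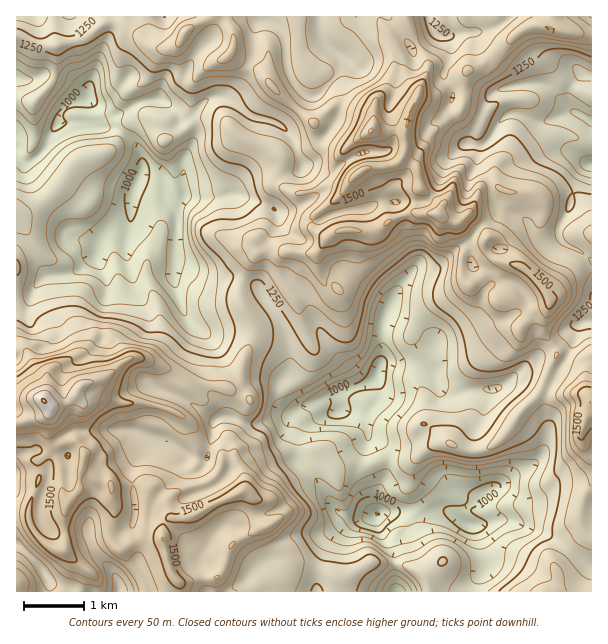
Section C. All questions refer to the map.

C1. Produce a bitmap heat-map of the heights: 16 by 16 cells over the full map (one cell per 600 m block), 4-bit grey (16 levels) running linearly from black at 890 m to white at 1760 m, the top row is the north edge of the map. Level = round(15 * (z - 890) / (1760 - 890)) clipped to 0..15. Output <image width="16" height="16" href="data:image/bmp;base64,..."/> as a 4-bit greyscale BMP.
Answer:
<image width="16" height="16" href="data:image/bmp;base64,Qk32AAAAAAAAAHYAAAAoAAAAEAAAABAAAAABAAQAAAAAAIAAAAATCwAAEwsAABAAAAAAAAAAAAAAABEREQAiIiIAMzMzAERERABVVVUAZmZmAHd3dwCIiIgAmZmZAKqqqgC7u7sAzMzMAN3d3QDu7u4A////AJmJqYd2RlV3qqqpmFQ0NGeruqqoQiMjV6u5mZZURERYzKiYdDNGZ2ndyZh0MjVVeaqqdnZkNGd4Z3ZVdnZFeJdVRDVniEaZqFMzNomqh5qHVDI1Z6qruYdFQjVom7qYdTNEVneLuXZUQjRWeIq6hlRERniHd5mHZWZniId3h3iI"/>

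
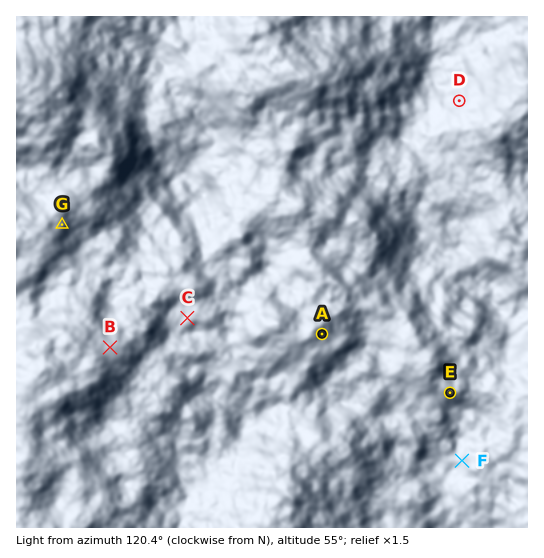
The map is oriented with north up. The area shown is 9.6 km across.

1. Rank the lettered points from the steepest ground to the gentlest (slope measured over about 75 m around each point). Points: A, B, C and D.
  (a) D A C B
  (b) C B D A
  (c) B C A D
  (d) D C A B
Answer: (a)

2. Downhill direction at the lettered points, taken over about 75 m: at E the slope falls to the N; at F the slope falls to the E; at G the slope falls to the NW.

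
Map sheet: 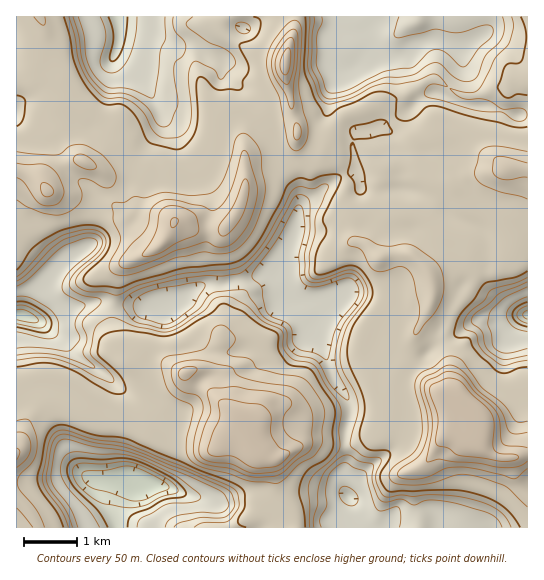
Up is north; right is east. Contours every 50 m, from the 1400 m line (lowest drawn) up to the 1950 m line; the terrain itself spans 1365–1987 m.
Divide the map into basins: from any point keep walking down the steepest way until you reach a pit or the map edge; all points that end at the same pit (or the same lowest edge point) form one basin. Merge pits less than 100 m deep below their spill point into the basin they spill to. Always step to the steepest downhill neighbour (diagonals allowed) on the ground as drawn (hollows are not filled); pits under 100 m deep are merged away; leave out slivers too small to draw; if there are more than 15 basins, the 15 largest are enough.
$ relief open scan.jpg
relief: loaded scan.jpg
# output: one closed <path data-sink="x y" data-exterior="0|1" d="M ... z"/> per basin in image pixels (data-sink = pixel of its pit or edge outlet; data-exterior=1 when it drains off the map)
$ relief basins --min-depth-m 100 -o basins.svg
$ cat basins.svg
<path data-sink="319 301" data-exterior="0" d="M265 119l-16 14-5 10 1 44-5 19-9 16-12 9-20 0-8-3-8-7-8 0-10 18-8 9-36 18-5 13-5 39 4 21 5 18 5 7 4 0 14-15 11 3 19 15 13 6 5 8 18 10 18 16 18 20 3 10 10 16 19 6 29-16 9-2 16 4 19 0 34-14 9-24 2-29 9-15 4-16 23-41 2-17-6-19-17-15-11-2-20 6-14-15-12-5-2-17-7-16 3-24-6-13-7-8-11-5-2-5-22-11-3-17-3-3-23 3z"/><path data-sink="117 17" data-exterior="1" d="M294 16l-277 0-1 154 21 7 8 10 3-8 10-10 11-6 12-3 17 8 9 9 6 14 3 15 11 11 10-1 12 4 24 3 10-2 8 7 8 3 24-2 13-15 8-20 0-51 3-6 18-18 5 4 25-2-10-43 0-17 10-34z"/><path data-sink="22 315" data-exterior="0" d="M81 160l-12 3-11 6-10 10-3 8-8-10-15-6-6 0 1 280 11-30 10-12 8-4 15 0 12 4 25 15 9 0 20-8 11 0 13 12 3 0 9-11 1-10 20-26-1-8-16 0-13 4-9-1-20-12-5-7-9-39 6-44 6-10 32-15-8-2-18-18-2-6 2-5-13-12-3-15-6-14-9-9z"/><path data-sink="353 67" data-exterior="0" d="M527 16l-232 1-2 17-8 27 0 17 6 19 1 16 5 14 0 10 8 7 16 7 2 5 11 5 7 8 6 13-3 24 11 35 10 3 4 4 19-30-7-7-2-13 1-25 3-4 11-5 21 0 8 4 8 8 2-1-14-17 0-13 10-9 29 0 48 32 22 1z"/><path data-sink="141 481" data-exterior="0" d="M186 373l-2 1-3 12-17 21-1 10-9 11-3 0-13-12-11 0-20 8-9 0-25-15-12-4-15 0-8 4-10 12-7 16-1 9-4 5 0 76 277 1-1-11-12-20-7-28 0-10-15-6-10-16-3-10-8-10-28-26-18-10z"/><path data-sink="349 497" data-exterior="0" d="M403 364l-10 18 0 25-10 25-33 13-19 0-16-4-9 2-33 16 0 10 7 28 12 20 1 10 234 1 1-31-7-7-5-11-4-21-15-1-12-6-9-12 0-20-3-5-16-17-20-6z"/><path data-sink="527 315" data-exterior="1" d="M519 168l-4 1 5 5 1 15-9 25-5 37-38 2-4 4-11 3-25 14 4 15-1 13-25 48-3 11 0 4 9 8 24 18 20 6 16 17 3 5-1 15 2 8 8 9 12 6 31-2 0-285z"/>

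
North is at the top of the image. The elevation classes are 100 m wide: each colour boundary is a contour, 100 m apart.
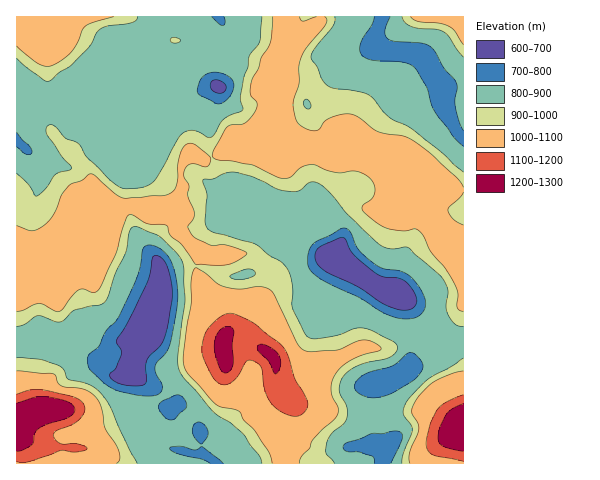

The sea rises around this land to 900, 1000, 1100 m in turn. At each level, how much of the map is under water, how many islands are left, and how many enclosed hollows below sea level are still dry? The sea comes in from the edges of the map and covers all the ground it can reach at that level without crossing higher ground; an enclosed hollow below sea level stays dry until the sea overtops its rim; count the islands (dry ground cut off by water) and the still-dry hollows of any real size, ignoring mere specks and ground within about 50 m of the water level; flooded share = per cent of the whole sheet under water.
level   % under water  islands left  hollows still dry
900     49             0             0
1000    66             0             0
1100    94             1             0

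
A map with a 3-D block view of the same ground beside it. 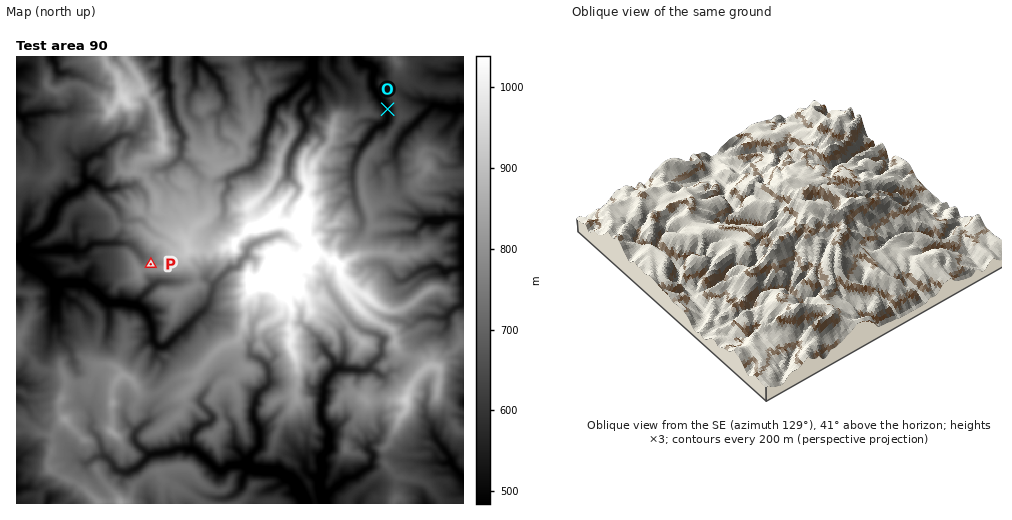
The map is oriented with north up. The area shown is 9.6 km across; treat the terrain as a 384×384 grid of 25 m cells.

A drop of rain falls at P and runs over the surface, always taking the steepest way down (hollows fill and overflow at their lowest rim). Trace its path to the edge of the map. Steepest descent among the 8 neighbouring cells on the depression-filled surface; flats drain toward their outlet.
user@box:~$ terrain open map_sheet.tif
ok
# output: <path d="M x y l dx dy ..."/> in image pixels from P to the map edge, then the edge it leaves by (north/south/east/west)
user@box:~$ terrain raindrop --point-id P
<path d="M151 264l-6-4-13-14-5-3-33 0-11 8-8 0-4-2-17 0-1 1-7 0-1 1-11 0-1-1-13 0-3 1"/>
exit: west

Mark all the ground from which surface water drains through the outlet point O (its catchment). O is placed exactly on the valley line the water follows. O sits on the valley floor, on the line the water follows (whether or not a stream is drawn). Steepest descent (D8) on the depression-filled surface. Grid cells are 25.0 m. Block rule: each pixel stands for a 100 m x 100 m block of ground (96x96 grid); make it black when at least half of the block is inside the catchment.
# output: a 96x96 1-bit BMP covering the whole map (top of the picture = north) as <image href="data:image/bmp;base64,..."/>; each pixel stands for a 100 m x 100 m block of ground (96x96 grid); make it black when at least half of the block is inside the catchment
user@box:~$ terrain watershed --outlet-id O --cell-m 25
<image width="96" height="96" href="data:image/bmp;base64,Qk2+BAAAAAAAAD4AAAAoAAAAYAAAAGAAAAABAAEAAAAAAIAEAAATCwAAEwsAAAIAAAAAAAAA////AAAAAAAAAAAAAAAAAAAAAAAAAAAAAAAAAAAAAAAAAAAAAAAAAAAAAAAAAAAAAAAAAAAAAAAAAAAAAAAAAAAAAAAAAAAAAAAAAAAAAAAAAAAAAAAAAAAAAAAAAAAAAAAAAAAAAAAAAAAAAAAAAAAAAAAAAAAAAAAAAAAAAAAAAAAAAAAAAAAAAAAAAAAAAAAAAAAAAAAAAAAAAAAAAAAAAAAAAAAAAAAAAAAAAAAAAAAAAAAAAAAAAAAAAAAAAAAAAAAAAAAAAAAAAAAAAAAAAAAAAAAAAAAAAAAAAAAAAAAAAAAAAAAAAAAAAAAAAAAAAAAAAAAAAAAAAAAAAAAAAAAAAAAAAAAAAAAAAAAAAAAAAAAAAAAAAAAAAAAAAAAAAAAAAAAAAAAAAAAAAAAAAAAAAAAAAAAAAAAAAAAAAAAAAAAAAAAAAAAAAAAAAAAAAAAAAAAAAAAAAAAAAAAAAAAAAAAAAAAAAAAAAAAAAAAAAAAAAAAAAAAAAAAAAAAAAAAAAAAAAAAAAAAAAAAAAAAAAAAAAAAAAAAAAAAAAAAAAAAAAAAAAAAAAAAAAAAAAAAAAAAAAAAAAAAAAAAAAAAAAAAAAAAAAAAAAAAAAAAAAAAAAAAAAAAAAAAAAAAAAAAAAAAAAAAAAAAAAAAAAAAAAAAAAAAAAAAAAAAAAAAAAAAAAAAAAAAAAAAAAAAAAAAAAAAAAAAAAAAAAAAAAAAAAAAAAAAAAAAAAAAAAAAAAAAAAAAAAAAAAAAAAAAAAAAAAAAAAAAAAAAAAAAAAAAAAAAAAAAAAAAAAAAAAAAAAAAAAAAAAAAAAAAAAAAAAAQAAAAAAAAAAAAAAB4AAAAAAAAAAAAAAD/AAAAAAAAAAAAAAf/gAAAAAAAAAAAAAf/gAAAAAAAAAAAAA//gAAAAAAAAAAAAA//gAAAAAAAAAAAAA//wAAAAAAAAAAAAA//wAAAAAAAAAAAAA//wAAAAAAAAAAAAA//wAAAAAAAAAAAAA//wAAAAAAAAAAAAA//gAAAAAAAAAAAAA//gAAAAAAAAAAAAA//gAAAAAAAAAAAAA//AAAAAAAAAAAAAAf/AAAAAAAAAAAAAAf/AAAAAAAAAAAAAAf/AAAAAAAAAAAAAAf/AAAAAAAAAAAAAAf/AAAAAAAAAAAAAAP/gAAAAAAAAAAAAAP/gAAAAAAAAAAAAAH/gAAAAAAAAAAAAAH/wAAAAAAAAAAAAAD/4AAAAAAAAAAAAAB/+AAAAAAAAAAAAAB//AAAAAAAAAAAAAA//gAAAAAAAAAAAAA//gAAAAAAAAAAAAA//wAAAAAAAAAAAAA//wAAAAAAAAAAAAAAzwAAAAAAAAAAAAAABwAAAAAAAAAAAAAAAAAAAAAAAAAAAAAAAAAAAAAAAAAAAAAAAAAAAAAAAAAAAAAAAAAAAAAAAAAAAAAAAAAAAAAAAAAAAAAAAAAAAAAAAAAAAAAAAAAAAAAAAAAAAAAAAAAAAAAAAAAAAAAAAAAAAAAAAAAAAAAAAAAAAAAAAAAAAAAAAAAA="/>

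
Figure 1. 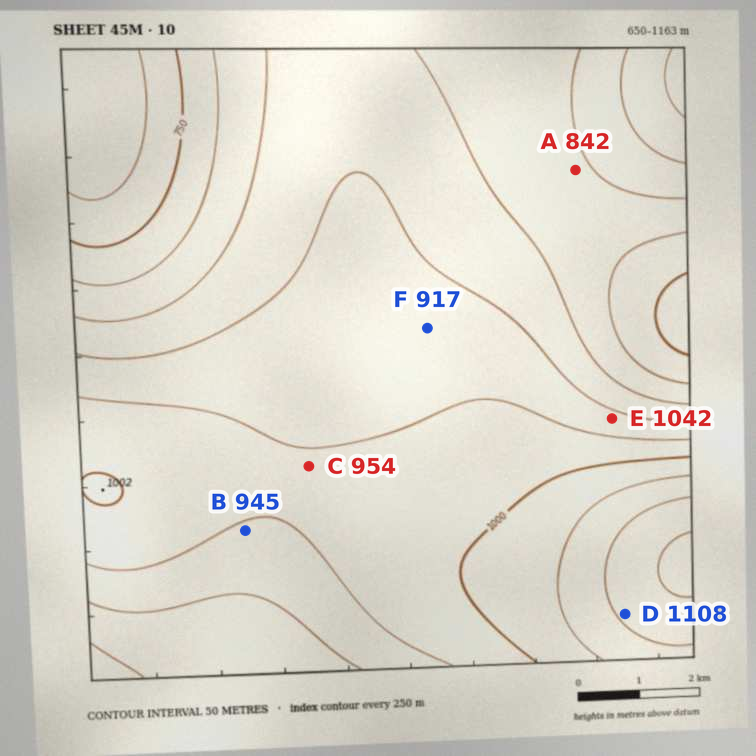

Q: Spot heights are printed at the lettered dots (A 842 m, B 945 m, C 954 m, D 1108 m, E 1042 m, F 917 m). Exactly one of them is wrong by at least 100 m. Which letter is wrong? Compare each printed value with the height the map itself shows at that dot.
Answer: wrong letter E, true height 917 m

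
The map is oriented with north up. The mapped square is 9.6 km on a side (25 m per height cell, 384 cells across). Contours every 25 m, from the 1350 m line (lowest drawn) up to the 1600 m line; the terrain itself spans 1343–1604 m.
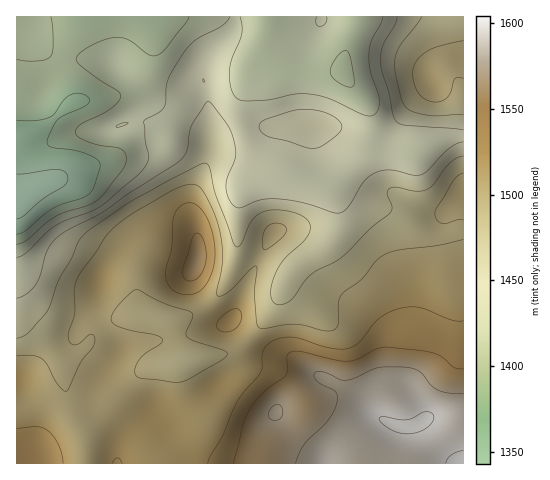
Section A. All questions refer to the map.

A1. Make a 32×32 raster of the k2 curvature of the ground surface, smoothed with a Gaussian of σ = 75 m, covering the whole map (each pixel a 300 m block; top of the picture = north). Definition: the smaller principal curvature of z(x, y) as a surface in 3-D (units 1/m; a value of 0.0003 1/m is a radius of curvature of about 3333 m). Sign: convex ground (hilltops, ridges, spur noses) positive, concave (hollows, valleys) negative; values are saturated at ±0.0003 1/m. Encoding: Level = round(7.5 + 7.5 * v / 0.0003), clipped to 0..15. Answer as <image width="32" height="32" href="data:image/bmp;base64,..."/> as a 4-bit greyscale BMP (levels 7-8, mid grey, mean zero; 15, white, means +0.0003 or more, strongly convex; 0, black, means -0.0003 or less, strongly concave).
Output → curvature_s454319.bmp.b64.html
<image width="32" height="32" href="data:image/bmp;base64,Qk12AgAAAAAAAHYAAAAoAAAAIAAAACAAAAABAAQAAAAAAAACAAATCwAAEwsAABAAAAAAAAAAAAAAABEREQAiIiIAMzMzAERERABVVVUAZmZmAHd3dwCIiIgAmZmZAKqqqgC7u7sAzMzMAN3d3QDu7u4A////AIiXNIhmd3Vod2d4h3ZVVoiKljV3Z3dlV3ZmaHZlZ2VXeHRGaHeIdUaHdld2Z4iIZTRVZ2d4h3ZEiadWd4mGeXVVZndleZZnUlmnRVZ3ZXd2l2Z4dVeGaJU1dEd2d2d1VqhWeIdEREaHVDSJhWiIl1WGVmd4dUQhE1Z3eHRYh3dmVVd2eXd2VUIVmXUzRWVWdlZohmd3dmeZIFZDNFZmZ3ZnZ2ZVVDM0i4E1RGdnd3d2Zld3dmVEIBd0NWaHd3eHdlZoiZZVWJMEZiR4iHd3d2dWV4qWVWm5AHdCV4d3iIdnR2VndlVXmjBmYyRneIiHdxaHZ3d1VnlQR3ZDNniIdncGmHiIdlaJUDmpdURnd1VVEWhmeIdmiUA5uYZVZmVXhkETIkeHeYdANWVEVXZmZ3dkIhETZ4mWMjIiM1V4mFRpVURVRDNXZURlVVZkR5dDindUMhJDJEV1Z2Z4dkQzM2p3dlVCV0NXlVZ3iHZVVEITNGeJlldkeZRHh4iHZWUyAGQTd4h3ZWd0aIiJmGNFVlWJYQEkZ2VWZFZ4mYYwN4mVeHUzIkZnd2RURVVCEVialXd2VohlWJh0VlQzRCV4mXV3h2eZdUeYdVd2ZlQ2mJhniHZnmXVGmXdGd3djNpiIeIh2ZmdmVHd4ZGeIgyWId4eIhmZmZ2VERoRniaUjRVVE"/>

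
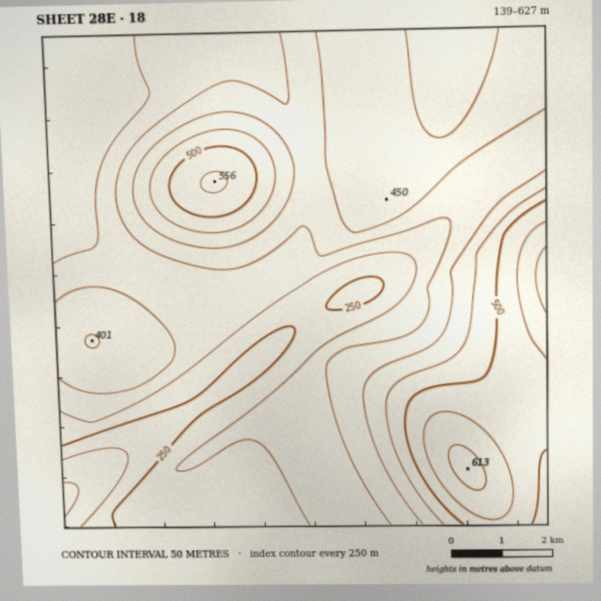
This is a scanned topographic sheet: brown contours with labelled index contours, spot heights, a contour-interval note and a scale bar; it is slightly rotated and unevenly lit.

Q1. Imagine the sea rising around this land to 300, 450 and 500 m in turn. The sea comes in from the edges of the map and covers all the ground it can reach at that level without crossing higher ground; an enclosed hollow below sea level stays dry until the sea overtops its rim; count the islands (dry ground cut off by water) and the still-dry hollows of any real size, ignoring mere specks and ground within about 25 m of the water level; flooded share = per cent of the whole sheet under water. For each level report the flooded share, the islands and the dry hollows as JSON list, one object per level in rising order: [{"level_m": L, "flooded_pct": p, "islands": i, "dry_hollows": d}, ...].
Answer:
[{"level_m": 300, "flooded_pct": 23, "islands": 0, "dry_hollows": 0}, {"level_m": 450, "flooded_pct": 82, "islands": 1, "dry_hollows": 0}, {"level_m": 500, "flooded_pct": 87, "islands": 1, "dry_hollows": 0}]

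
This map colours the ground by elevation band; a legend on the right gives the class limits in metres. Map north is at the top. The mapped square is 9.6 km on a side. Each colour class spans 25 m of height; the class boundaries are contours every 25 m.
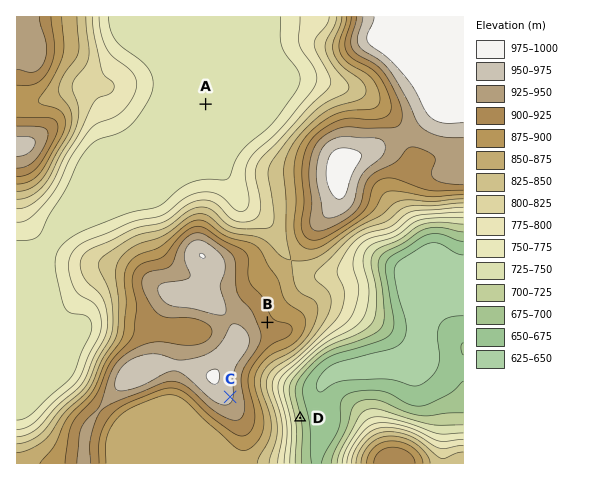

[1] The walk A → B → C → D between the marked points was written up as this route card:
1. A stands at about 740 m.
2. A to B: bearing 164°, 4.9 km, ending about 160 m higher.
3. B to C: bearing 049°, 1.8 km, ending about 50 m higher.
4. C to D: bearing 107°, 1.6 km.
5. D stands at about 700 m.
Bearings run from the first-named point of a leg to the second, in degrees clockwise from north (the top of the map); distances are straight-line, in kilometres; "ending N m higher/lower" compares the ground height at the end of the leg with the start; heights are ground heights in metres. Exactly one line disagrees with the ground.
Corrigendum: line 3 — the bearing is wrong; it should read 207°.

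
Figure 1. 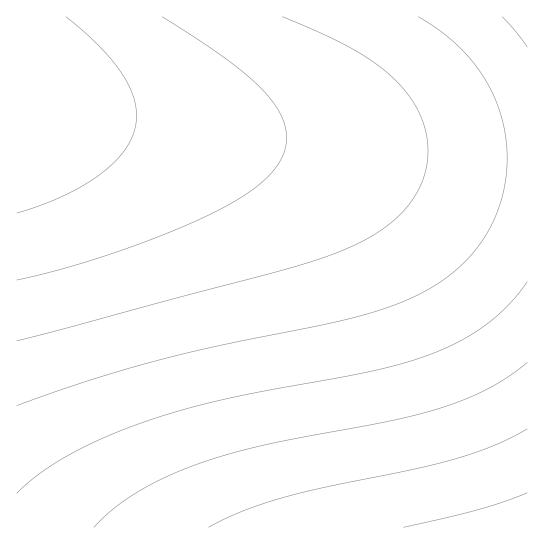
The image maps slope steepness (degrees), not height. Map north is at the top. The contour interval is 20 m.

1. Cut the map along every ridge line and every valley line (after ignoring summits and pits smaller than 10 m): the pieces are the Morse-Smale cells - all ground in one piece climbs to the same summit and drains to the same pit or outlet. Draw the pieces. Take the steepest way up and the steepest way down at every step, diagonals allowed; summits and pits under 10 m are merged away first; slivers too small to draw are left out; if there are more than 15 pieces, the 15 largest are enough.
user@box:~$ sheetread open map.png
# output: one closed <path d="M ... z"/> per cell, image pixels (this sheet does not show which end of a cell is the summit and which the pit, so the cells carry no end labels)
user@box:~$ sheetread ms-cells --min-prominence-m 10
<path d="M19 101l-3 1 1 426 511-1-1-367-48 0-69-4-187-20-122-17z"/><path d="M527 16l-510 0-1 85 85 18 122 17 187 20 69 4 48 0z"/>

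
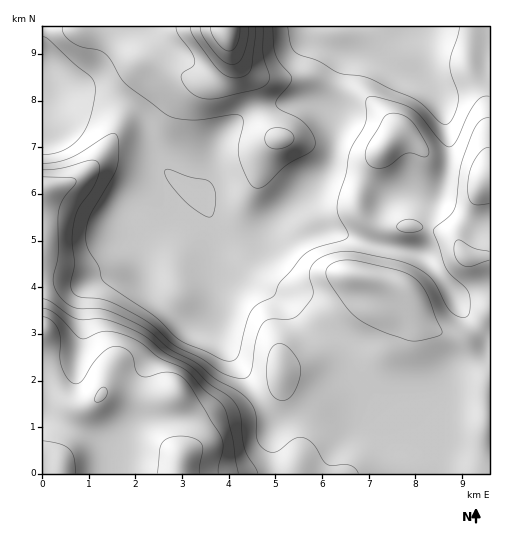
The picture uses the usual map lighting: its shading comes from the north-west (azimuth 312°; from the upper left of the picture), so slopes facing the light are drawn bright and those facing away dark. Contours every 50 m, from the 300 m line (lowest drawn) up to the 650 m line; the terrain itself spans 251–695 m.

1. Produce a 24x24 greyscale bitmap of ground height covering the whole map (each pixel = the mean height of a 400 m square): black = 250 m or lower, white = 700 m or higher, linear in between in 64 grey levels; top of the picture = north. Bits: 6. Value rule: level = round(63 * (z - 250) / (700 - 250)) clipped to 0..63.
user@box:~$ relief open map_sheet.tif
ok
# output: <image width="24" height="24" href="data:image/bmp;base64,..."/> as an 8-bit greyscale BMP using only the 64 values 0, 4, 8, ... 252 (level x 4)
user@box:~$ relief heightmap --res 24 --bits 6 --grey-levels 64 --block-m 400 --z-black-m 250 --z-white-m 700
<image width="24" height="24" href="data:image/bmp;base64,Qk12BgAAAAAAADYEAAAoAAAAGAAAABgAAAABAAgAAAAAAEACAAATCwAAEwsAAAABAAAAAAAAAAAAAAEBAQACAgIAAwMDAAQEBAAFBQUABgYGAAcHBwAICAgACQkJAAoKCgALCwsADAwMAA0NDQAODg4ADw8PABAQEAAREREAEhISABMTEwAUFBQAFRUVABYWFgAXFxcAGBgYABkZGQAaGhoAGxsbABwcHAAdHR0AHh4eAB8fHwAgICAAISEhACIiIgAjIyMAJCQkACUlJQAmJiYAJycnACgoKAApKSkAKioqACsrKwAsLCwALS0tAC4uLgAvLy8AMDAwADExMQAyMjIAMzMzADQ0NAA1NTUANjY2ADc3NwA4ODgAOTk5ADo6OgA7OzsAPDw8AD09PQA+Pj4APz8/AEBAQABBQUEAQkJCAENDQwBEREQARUVFAEZGRgBHR0cASEhIAElJSQBKSkoAS0tLAExMTABNTU0ATk5OAE9PTwBQUFAAUVFRAFJSUgBTU1MAVFRUAFVVVQBWVlYAV1dXAFhYWABZWVkAWlpaAFtbWwBcXFwAXV1dAF5eXgBfX18AYGBgAGFhYQBiYmIAY2NjAGRkZABlZWUAZmZmAGdnZwBoaGgAaWlpAGpqagBra2sAbGxsAG1tbQBubm4Ab29vAHBwcABxcXEAcnJyAHNzcwB0dHQAdXV1AHZ2dgB3d3cAeHh4AHl5eQB6enoAe3t7AHx8fAB9fX0Afn5+AH9/fwCAgIAAgYGBAIKCggCDg4MAhISEAIWFhQCGhoYAh4eHAIiIiACJiYkAioqKAIuLiwCMjIwAjY2NAI6OjgCPj48AkJCQAJGRkQCSkpIAk5OTAJSUlACVlZUAlpaWAJeXlwCYmJgAmZmZAJqamgCbm5sAnJycAJ2dnQCenp4An5+fAKCgoAChoaEAoqKiAKOjowCkpKQApaWlAKampgCnp6cAqKioAKmpqQCqqqoAq6urAKysrACtra0Arq6uAK+vrwCwsLAAsbGxALKysgCzs7MAtLS0ALW1tQC2trYAt7e3ALi4uAC5ubkAurq6ALu7uwC8vLwAvb29AL6+vgC/v78AwMDAAMHBwQDCwsIAw8PDAMTExADFxcUAxsbGAMfHxwDIyMgAycnJAMrKygDLy8sAzMzMAM3NzQDOzs4Az8/PANDQ0ADR0dEA0tLSANPT0wDU1NQA1dXVANbW1gDX19cA2NjYANnZ2QDa2toA29vbANzc3ADd3d0A3t7eAN/f3wDg4OAA4eHhAOLi4gDj4+MA5OTkAOXl5QDm5uYA5+fnAOjo6ADp6ekA6urqAOvr6wDs7OwA7e3tAO7u7gDv7+8A8PDwAPHx8QDy8vIA8/PzAPT09AD19fUA9vb2APf39wD4+PgA+fn5APr6+gD7+/sA/Pz8AP39/QD+/v4A////AOzkzMTE0Oj04MSkiHyAeHBwaGRgYFxgZOTczMTEzOTs4MiceGx0cGhkYGBcXFxgZNDQzMjIzNDU0LyUcGhsbGRgXFxcXFxgaMzU2NjMzNDQxLCMcGxsaGRgXFxcXFxgbMzM1NzQzNTUsIxwZHRwaGBgXFxcXFxgbMjAxNTMwMCwgFhMYHh0aGBgYGBgYGBgaMi4uMjEtJBkRDA4WHRwaGBgZGhsaGRoYNCwpKyghFAsJCAwUGRkYGBgaHBwdHBoXLSMgHxoSCwkICAoRFBUXGBseHh4eGRUYIBgVEw4KCQoJCAkMDxIVGh4fHyAdFRMXHBYQDQoICQkIBwgJDBAWHSEhIB4YExcYHRcQCwkICAgHBwgICQwTGRsZFhMRFhwcHhYNCQgHCAgHBwcHCAoLDRAREhISGBwaHRcOCQcHBwcHBwgICAkKCxETExUUFRkZHhkSCggHBwcHBwkKCQgIDBMTEBEQEBgcHxwXDwkIBwcHBwsODAkIChESERAQDxggEhUWEgsIBwcHCA0REAwKCg8UFRITERYfBQgOEAwICAkJCQ4TFRMOCw0VGRYVDxIbAwQIDAwJCwwMCw0SFRMNCQoRFxcRCQ4XAgMGCgsMDhAREQ8QDwwJCAkPExEJBQoRAQMGCQ0QEhQWFxYUEAwJCQoMCQYDBAkNAQQICxATFBUXGx4ZEg0LCAYFAwICBQsLBAkMDhITExMZJSYaDggGBAMDAgICBAoJCQ8QEBAREhYhLCobDQYEBAMDAgEBAwgIA=="/>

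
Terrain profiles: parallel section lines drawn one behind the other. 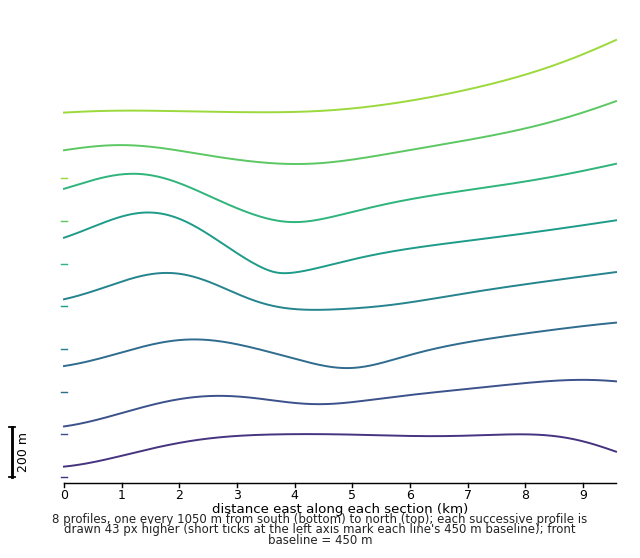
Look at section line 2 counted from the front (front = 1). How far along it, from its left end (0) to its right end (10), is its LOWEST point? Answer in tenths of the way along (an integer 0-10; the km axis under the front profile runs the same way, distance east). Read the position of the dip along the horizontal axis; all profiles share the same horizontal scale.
0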